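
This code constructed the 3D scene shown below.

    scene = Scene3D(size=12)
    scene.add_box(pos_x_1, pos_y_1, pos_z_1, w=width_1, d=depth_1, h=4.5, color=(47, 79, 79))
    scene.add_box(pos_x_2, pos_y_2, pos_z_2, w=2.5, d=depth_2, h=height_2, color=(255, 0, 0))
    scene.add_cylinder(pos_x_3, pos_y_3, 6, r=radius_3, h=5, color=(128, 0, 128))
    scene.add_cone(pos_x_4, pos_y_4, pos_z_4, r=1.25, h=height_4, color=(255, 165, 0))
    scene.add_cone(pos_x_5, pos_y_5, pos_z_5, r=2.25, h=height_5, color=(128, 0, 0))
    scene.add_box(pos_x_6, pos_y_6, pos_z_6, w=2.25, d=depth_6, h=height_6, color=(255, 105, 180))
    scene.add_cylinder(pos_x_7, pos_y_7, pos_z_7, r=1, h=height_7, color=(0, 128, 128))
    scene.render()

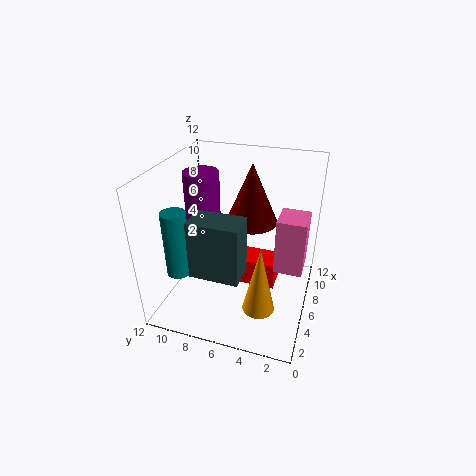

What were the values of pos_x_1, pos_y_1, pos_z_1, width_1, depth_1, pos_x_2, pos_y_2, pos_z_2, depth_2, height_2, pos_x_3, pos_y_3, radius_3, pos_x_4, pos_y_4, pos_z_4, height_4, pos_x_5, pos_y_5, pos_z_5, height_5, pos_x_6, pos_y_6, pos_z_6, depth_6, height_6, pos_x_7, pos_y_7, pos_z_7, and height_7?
pos_x_1 = 1.25, pos_y_1 = 4.5, pos_z_1 = 5, width_1 = 2.25, depth_1 = 3.75, pos_x_2 = 7.25, pos_y_2 = 3, pos_z_2 = 0.25, depth_2 = 3.25, height_2 = 2.5, pos_x_3 = 7, pos_y_3 = 9.5, radius_3 = 1.5, pos_x_4 = 2.75, pos_y_4 = 3.25, pos_z_4 = 2, height_4 = 5.5, pos_x_5 = 8.25, pos_y_5 = 5.5, pos_z_5 = 6.5, height_5 = 5.25, pos_x_6 = 2.5, pos_y_6 = 0.25, pos_z_6 = 6, depth_6 = 2, height_6 = 4, pos_x_7 = 3.25, pos_y_7 = 10.25, pos_z_7 = 3.5, height_7 = 5.5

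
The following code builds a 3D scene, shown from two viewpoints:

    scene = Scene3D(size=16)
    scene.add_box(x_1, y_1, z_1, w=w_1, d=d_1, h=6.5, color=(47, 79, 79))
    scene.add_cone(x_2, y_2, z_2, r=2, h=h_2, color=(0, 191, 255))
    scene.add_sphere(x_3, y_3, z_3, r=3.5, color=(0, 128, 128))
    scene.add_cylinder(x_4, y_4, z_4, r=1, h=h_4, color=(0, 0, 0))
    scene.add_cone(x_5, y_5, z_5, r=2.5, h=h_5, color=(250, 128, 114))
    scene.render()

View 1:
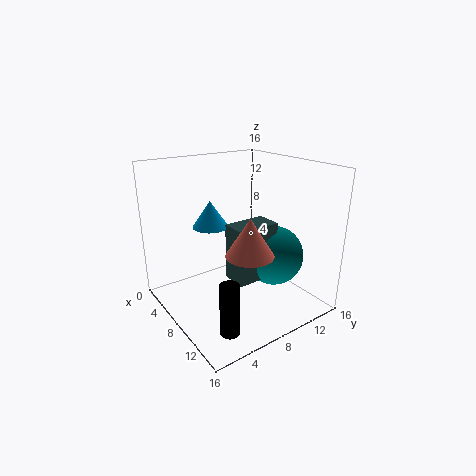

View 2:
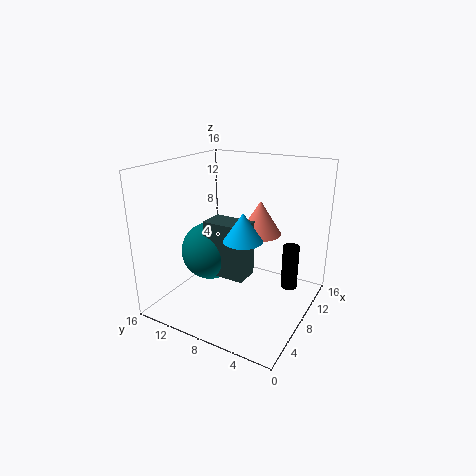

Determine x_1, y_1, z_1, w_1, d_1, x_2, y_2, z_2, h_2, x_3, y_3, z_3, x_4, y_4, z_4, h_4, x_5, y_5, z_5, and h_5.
x_1 = 7, y_1 = 7, z_1 = 3, w_1 = 3, d_1 = 5, x_2 = 5.5, y_2 = 6, z_2 = 9, h_2 = 3, x_3 = 9, y_3 = 12.5, z_3 = 5, x_4 = 13, y_4 = 3.5, z_4 = 0.5, h_4 = 5.5, x_5 = 11.5, y_5 = 7, z_5 = 7.5, h_5 = 4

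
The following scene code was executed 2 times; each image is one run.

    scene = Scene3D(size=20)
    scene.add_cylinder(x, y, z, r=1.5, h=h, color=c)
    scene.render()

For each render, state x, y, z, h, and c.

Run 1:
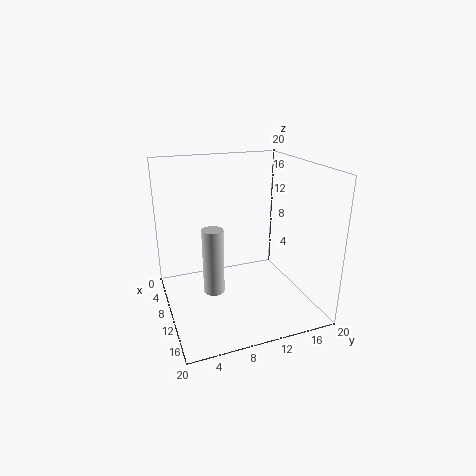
x = 9.5; y = 6.5; z = 2; h = 9.5; c = 'lightgray'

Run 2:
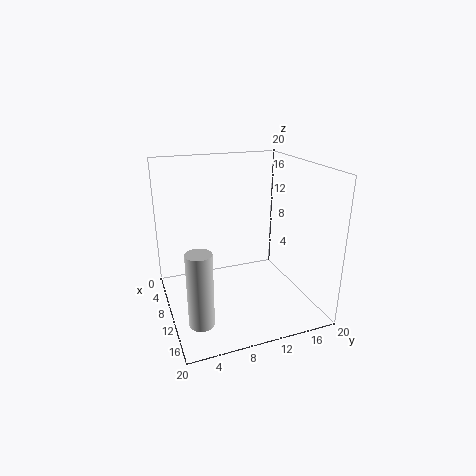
x = 18; y = 2.5; z = 3.5; h = 9; c = 'lightgray'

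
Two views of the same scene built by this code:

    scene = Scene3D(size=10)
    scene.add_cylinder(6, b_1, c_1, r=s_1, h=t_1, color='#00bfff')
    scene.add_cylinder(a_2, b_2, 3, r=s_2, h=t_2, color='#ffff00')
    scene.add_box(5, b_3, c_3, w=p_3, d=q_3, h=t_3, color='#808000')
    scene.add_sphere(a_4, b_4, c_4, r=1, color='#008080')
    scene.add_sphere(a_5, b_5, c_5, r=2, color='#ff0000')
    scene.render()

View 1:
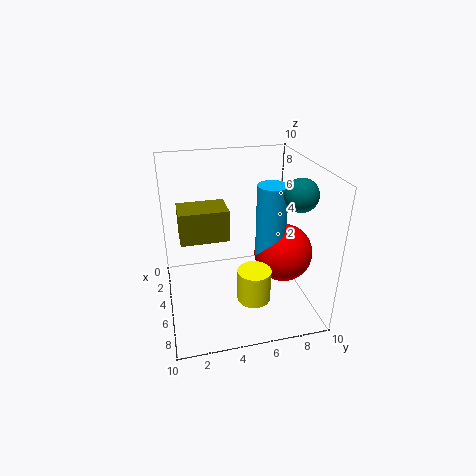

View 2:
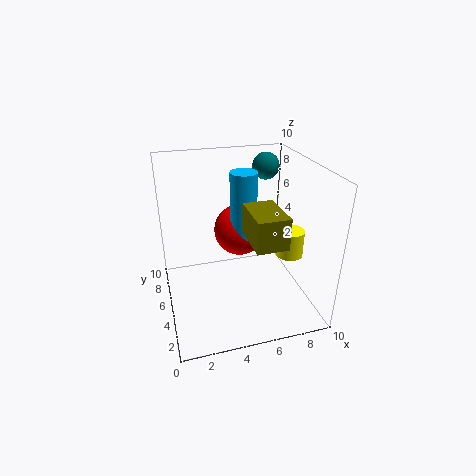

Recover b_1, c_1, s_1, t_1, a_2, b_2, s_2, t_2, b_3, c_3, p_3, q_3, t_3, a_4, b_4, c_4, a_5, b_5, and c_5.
b_1 = 7, c_1 = 4, s_1 = 1, t_1 = 5, a_2 = 9, b_2 = 5, s_2 = 1, t_2 = 2, b_3 = 1, c_3 = 6, p_3 = 2, q_3 = 3, t_3 = 2, a_4 = 8, b_4 = 8, c_4 = 9, a_5 = 6, b_5 = 8, c_5 = 4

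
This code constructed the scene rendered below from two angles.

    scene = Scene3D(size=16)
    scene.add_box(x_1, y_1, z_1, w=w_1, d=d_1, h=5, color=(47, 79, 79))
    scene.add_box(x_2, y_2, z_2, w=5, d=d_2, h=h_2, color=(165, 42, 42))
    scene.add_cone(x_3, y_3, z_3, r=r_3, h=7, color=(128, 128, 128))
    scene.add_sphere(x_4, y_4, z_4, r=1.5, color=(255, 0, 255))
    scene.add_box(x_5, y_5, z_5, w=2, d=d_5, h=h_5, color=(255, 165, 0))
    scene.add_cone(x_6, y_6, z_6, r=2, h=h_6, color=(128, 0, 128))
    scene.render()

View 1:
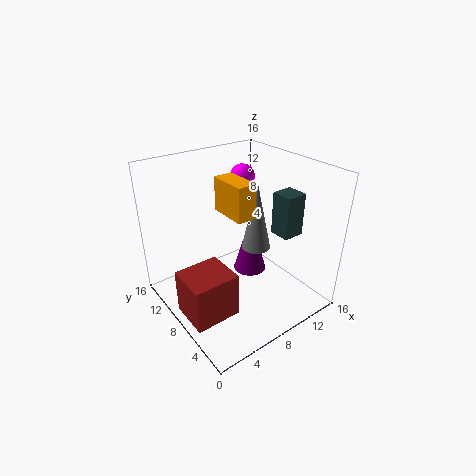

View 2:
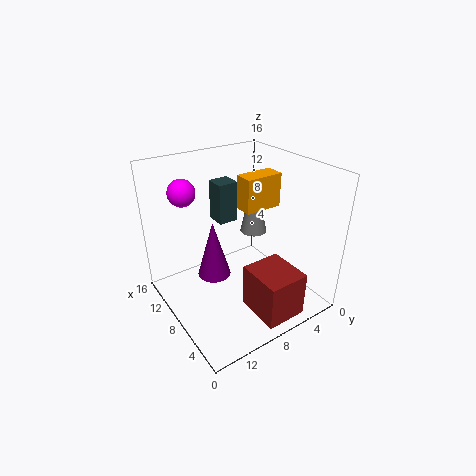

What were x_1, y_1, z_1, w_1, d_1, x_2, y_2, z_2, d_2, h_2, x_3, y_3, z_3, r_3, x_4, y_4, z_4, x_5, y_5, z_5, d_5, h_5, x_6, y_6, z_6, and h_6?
x_1 = 12.5, y_1 = 5, z_1 = 7.5, w_1 = 2.5, d_1 = 2.5, x_2 = 0.5, y_2 = 4.5, z_2 = 1, d_2 = 4.5, h_2 = 5, x_3 = 8.5, y_3 = 5.5, z_3 = 8, r_3 = 1.5, x_4 = 12, y_4 = 12.5, z_4 = 13, x_5 = 5.5, y_5 = 4.5, z_5 = 12, d_5 = 4, h_5 = 3.5, x_6 = 11, y_6 = 9.5, z_6 = 2, h_6 = 7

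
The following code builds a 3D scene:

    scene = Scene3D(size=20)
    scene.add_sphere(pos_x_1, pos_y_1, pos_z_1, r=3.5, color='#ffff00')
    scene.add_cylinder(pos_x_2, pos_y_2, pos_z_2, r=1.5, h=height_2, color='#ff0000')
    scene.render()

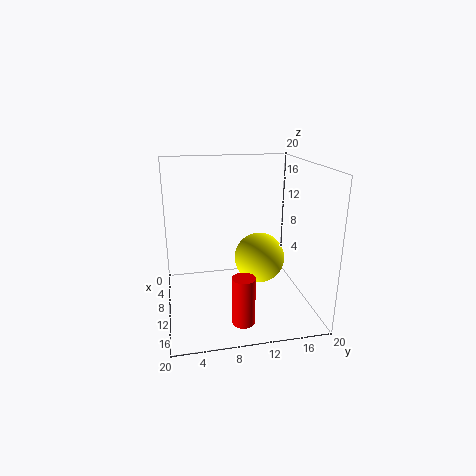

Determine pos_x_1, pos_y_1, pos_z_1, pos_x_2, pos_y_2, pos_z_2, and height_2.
pos_x_1 = 10.5; pos_y_1 = 13; pos_z_1 = 7; pos_x_2 = 16; pos_y_2 = 9.5; pos_z_2 = 0.5; height_2 = 6.5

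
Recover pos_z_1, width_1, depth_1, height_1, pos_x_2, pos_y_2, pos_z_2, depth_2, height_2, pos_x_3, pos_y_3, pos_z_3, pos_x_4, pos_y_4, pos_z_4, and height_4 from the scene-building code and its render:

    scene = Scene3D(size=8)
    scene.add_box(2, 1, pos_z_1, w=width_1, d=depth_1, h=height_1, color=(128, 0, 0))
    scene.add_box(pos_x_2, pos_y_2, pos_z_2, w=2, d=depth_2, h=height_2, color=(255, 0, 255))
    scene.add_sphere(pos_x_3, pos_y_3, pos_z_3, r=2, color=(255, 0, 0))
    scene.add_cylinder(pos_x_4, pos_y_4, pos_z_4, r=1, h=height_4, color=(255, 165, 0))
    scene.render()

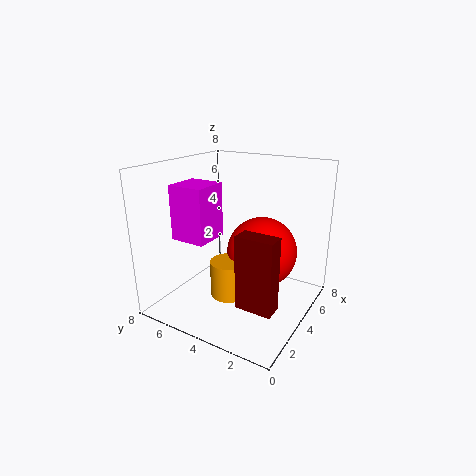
pos_z_1 = 1; width_1 = 1; depth_1 = 2; height_1 = 4; pos_x_2 = 2; pos_y_2 = 5; pos_z_2 = 4; depth_2 = 2; height_2 = 3; pos_x_3 = 5; pos_y_3 = 3; pos_z_3 = 3; pos_x_4 = 3; pos_y_4 = 4; pos_z_4 = 1; height_4 = 2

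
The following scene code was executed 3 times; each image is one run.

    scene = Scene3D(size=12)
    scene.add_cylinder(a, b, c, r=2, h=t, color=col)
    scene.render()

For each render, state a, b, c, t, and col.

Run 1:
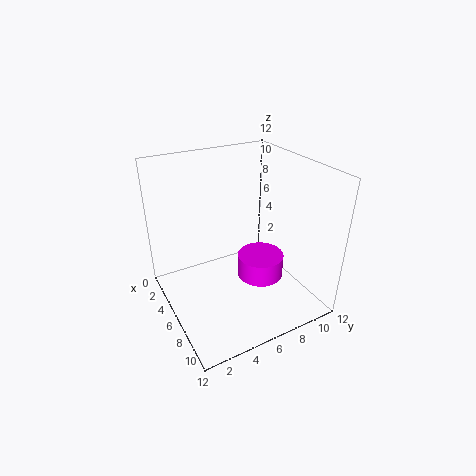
a = 6.5, b = 8, c = 2, t = 2, col = 'magenta'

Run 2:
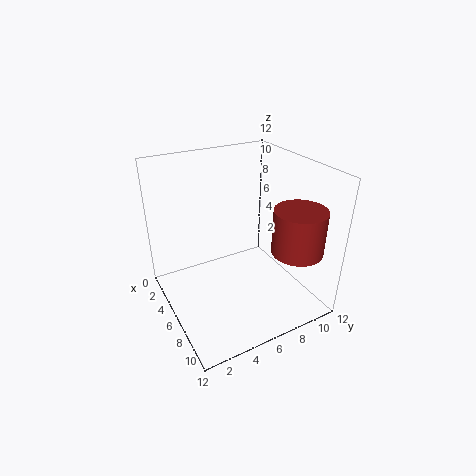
a = 10, b = 9, c = 6, t = 3.5, col = 'brown'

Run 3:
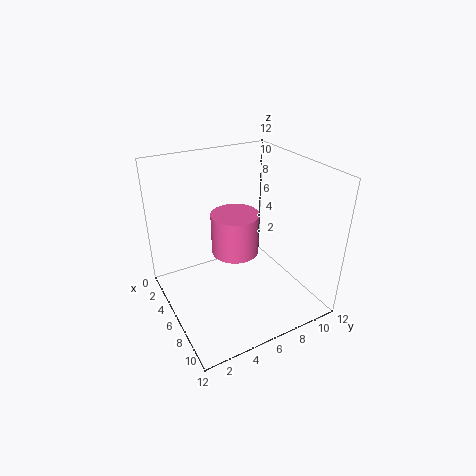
a = 5.5, b = 6, c = 4.5, t = 3.5, col = 'hotpink'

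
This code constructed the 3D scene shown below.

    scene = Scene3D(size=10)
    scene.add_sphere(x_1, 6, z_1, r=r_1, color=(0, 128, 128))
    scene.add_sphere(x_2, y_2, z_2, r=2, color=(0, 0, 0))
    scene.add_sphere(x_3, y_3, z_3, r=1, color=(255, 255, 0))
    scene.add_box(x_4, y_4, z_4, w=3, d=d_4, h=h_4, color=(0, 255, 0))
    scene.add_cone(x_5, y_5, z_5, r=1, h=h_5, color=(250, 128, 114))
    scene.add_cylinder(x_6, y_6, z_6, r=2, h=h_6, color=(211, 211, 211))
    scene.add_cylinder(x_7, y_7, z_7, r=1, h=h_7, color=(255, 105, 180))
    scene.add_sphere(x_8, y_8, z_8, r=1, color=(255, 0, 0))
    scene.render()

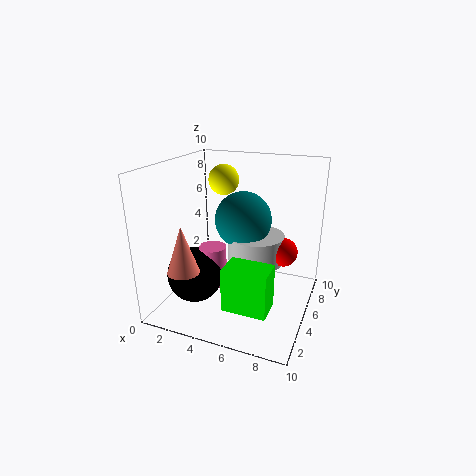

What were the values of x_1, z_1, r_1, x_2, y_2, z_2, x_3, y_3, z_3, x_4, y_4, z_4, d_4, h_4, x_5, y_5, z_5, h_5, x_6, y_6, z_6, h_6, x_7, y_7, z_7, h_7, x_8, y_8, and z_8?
x_1 = 5
z_1 = 6
r_1 = 2
x_2 = 2
y_2 = 4
z_2 = 2
x_3 = 4
y_3 = 5
z_3 = 9
x_4 = 5
y_4 = 2
z_4 = 1
d_4 = 2
h_4 = 3
x_5 = 3
y_5 = 1
z_5 = 4
h_5 = 3
x_6 = 6
y_6 = 6
z_6 = 3
h_6 = 2
x_7 = 3
y_7 = 5
z_7 = 1
h_7 = 3
x_8 = 8
y_8 = 6
z_8 = 4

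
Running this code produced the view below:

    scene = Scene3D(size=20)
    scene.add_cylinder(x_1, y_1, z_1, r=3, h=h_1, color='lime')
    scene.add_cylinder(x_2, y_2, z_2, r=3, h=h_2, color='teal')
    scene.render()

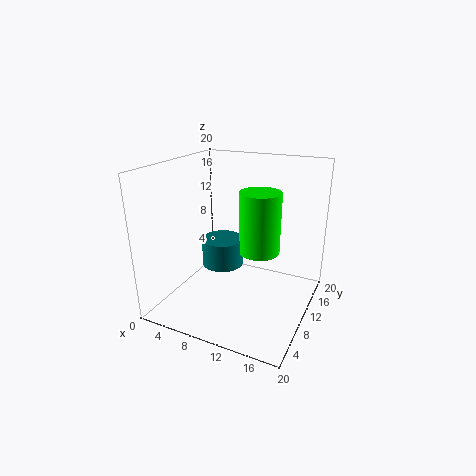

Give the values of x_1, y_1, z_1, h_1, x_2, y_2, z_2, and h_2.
x_1 = 12
y_1 = 13
z_1 = 7
h_1 = 9
x_2 = 7
y_2 = 11
z_2 = 5
h_2 = 4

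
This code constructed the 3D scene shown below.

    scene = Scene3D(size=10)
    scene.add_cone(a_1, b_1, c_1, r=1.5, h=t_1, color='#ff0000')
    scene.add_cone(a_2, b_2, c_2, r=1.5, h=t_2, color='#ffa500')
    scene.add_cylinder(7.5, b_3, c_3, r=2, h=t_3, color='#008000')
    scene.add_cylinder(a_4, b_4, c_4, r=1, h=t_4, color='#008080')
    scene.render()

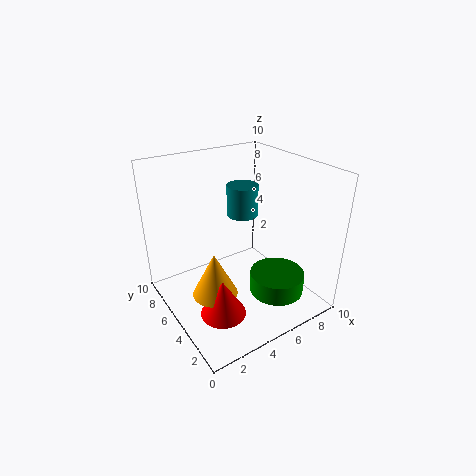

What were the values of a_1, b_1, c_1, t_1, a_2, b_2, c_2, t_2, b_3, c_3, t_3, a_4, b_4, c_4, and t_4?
a_1 = 2.5; b_1 = 3; c_1 = 1; t_1 = 2.5; a_2 = 2.5; b_2 = 4; c_2 = 2; t_2 = 3; b_3 = 3.5; c_3 = 0.5; t_3 = 1.5; a_4 = 5; b_4 = 4.5; c_4 = 7; t_4 = 2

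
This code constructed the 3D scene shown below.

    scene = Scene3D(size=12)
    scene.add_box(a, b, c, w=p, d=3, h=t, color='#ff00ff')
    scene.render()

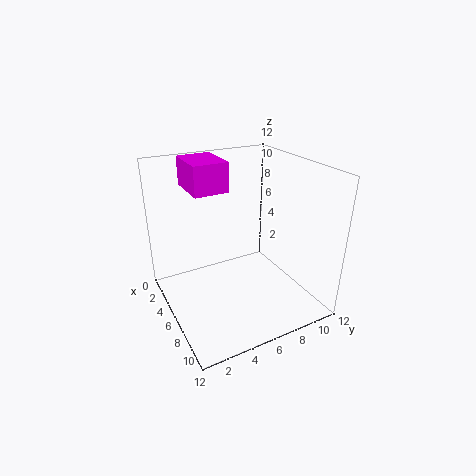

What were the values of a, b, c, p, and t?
a = 0.5
b = 3
c = 9.5
p = 4
t = 2.5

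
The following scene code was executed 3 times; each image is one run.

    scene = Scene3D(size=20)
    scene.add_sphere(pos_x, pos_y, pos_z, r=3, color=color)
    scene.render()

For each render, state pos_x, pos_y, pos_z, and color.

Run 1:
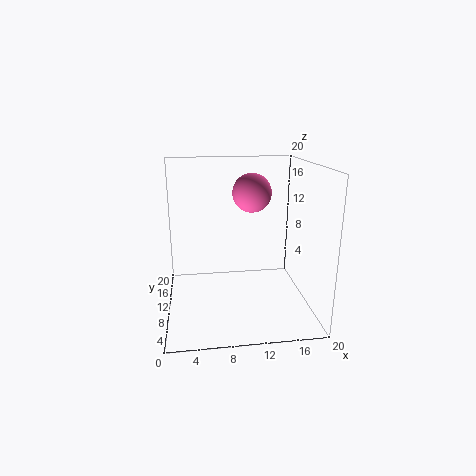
pos_x = 13
pos_y = 16
pos_z = 15
color = 'hotpink'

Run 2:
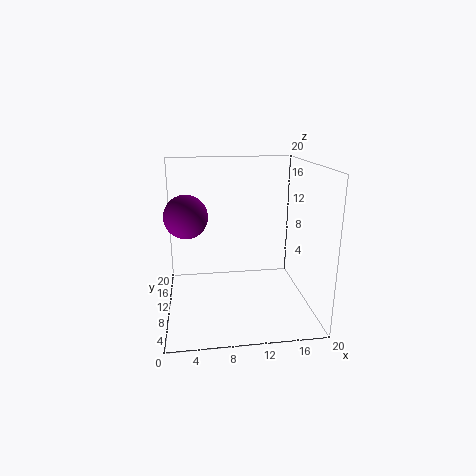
pos_x = 3
pos_y = 11
pos_z = 13
color = 'purple'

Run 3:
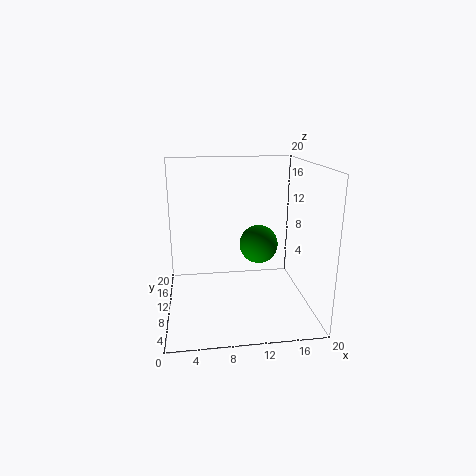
pos_x = 14
pos_y = 15
pos_z = 7
color = 'green'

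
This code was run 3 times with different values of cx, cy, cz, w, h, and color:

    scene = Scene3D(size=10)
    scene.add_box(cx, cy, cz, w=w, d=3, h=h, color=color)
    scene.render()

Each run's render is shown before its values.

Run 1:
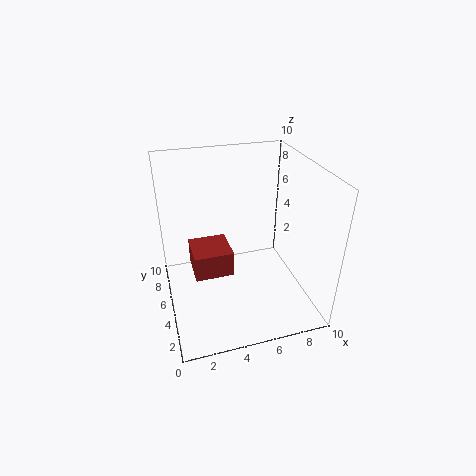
cx = 2, cy = 6, cz = 1, w = 3, h = 2, color = 'brown'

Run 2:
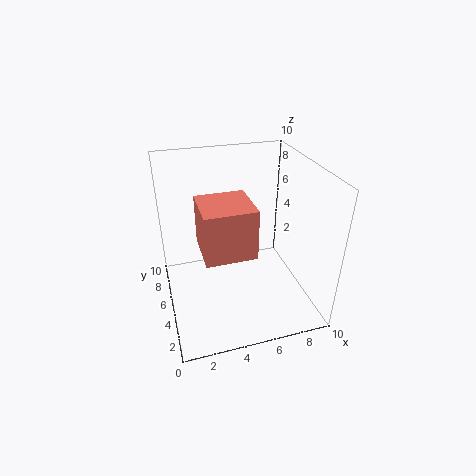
cx = 2, cy = 1, cz = 6, w = 3, h = 3, color = 'salmon'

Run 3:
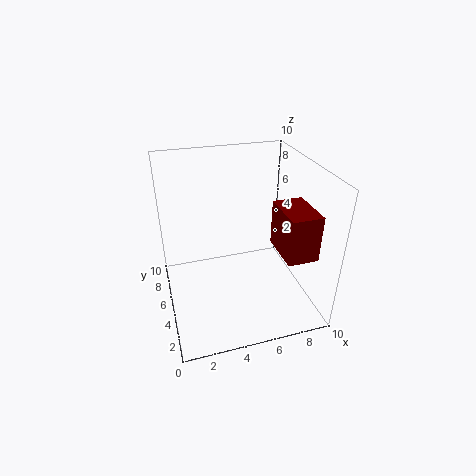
cx = 7, cy = 1, cz = 5, w = 2, h = 3, color = 'maroon'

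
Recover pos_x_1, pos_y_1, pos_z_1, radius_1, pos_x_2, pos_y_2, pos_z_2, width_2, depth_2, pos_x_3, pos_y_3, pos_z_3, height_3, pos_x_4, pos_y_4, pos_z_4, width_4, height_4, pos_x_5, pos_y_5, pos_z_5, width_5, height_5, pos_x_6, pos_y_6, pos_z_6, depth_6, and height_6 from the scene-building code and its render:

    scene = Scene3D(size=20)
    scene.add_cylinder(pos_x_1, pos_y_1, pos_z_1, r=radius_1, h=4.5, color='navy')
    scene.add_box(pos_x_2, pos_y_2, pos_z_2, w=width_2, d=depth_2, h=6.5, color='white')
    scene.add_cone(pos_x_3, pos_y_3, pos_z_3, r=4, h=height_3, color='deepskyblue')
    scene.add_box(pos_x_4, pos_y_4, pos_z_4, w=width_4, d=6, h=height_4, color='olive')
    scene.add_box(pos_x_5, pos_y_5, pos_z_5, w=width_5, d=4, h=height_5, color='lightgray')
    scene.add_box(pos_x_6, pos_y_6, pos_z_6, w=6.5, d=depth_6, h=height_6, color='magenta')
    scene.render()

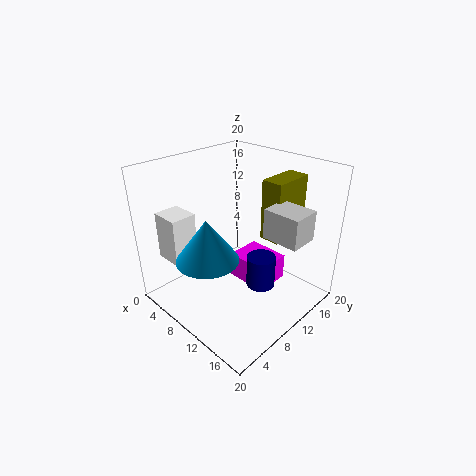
pos_x_1 = 13.5; pos_y_1 = 11; pos_z_1 = 3.5; radius_1 = 2; pos_x_2 = 2.5; pos_y_2 = 2; pos_z_2 = 7.5; width_2 = 4; depth_2 = 3.5; pos_x_3 = 10.5; pos_y_3 = 4; pos_z_3 = 9.5; height_3 = 5.5; pos_x_4 = 11.5; pos_y_4 = 13; pos_z_4 = 9.5; width_4 = 3; height_4 = 8.5; pos_x_5 = 14; pos_y_5 = 10.5; pos_z_5 = 11.5; width_5 = 5; height_5 = 4; pos_x_6 = 6; pos_y_6 = 12.5; pos_z_6 = 0.5; depth_6 = 5.5; height_6 = 4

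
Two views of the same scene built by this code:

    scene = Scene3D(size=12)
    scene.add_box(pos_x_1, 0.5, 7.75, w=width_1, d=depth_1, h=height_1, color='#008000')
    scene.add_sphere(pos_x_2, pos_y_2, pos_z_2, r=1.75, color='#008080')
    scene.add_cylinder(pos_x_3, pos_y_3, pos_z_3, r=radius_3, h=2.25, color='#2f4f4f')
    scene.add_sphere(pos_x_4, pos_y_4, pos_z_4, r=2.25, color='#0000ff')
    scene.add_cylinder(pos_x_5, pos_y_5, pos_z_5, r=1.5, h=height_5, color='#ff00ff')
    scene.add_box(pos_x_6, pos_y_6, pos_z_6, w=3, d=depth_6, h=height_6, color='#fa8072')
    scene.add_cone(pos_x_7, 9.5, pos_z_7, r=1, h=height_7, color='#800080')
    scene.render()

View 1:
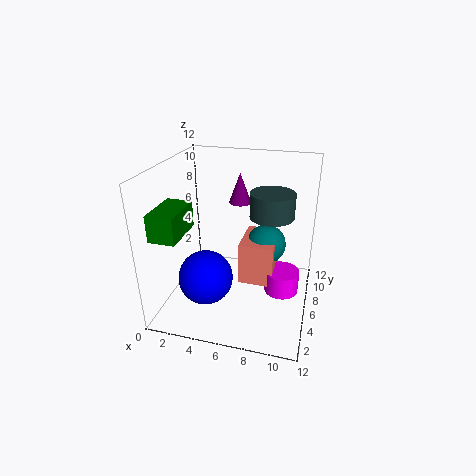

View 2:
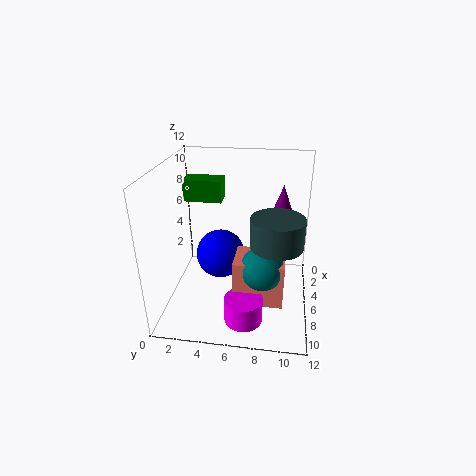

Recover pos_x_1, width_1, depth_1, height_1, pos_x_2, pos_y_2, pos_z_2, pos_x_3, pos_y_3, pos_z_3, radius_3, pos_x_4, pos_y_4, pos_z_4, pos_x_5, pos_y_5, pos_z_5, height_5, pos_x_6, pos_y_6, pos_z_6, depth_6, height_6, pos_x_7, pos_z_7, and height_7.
pos_x_1 = 1
width_1 = 2
depth_1 = 3.5
height_1 = 2
pos_x_2 = 8
pos_y_2 = 8.25
pos_z_2 = 4.5
pos_x_3 = 8.25
pos_y_3 = 9.25
pos_z_3 = 6.75
radius_3 = 2
pos_x_4 = 3.75
pos_y_4 = 4
pos_z_4 = 3
pos_x_5 = 9.75
pos_y_5 = 7
pos_z_5 = 0.75
height_5 = 2
pos_x_6 = 6
pos_y_6 = 6
pos_z_6 = 1.5
depth_6 = 4
height_6 = 3.75
pos_x_7 = 5.25
pos_z_7 = 7.75
height_7 = 2.75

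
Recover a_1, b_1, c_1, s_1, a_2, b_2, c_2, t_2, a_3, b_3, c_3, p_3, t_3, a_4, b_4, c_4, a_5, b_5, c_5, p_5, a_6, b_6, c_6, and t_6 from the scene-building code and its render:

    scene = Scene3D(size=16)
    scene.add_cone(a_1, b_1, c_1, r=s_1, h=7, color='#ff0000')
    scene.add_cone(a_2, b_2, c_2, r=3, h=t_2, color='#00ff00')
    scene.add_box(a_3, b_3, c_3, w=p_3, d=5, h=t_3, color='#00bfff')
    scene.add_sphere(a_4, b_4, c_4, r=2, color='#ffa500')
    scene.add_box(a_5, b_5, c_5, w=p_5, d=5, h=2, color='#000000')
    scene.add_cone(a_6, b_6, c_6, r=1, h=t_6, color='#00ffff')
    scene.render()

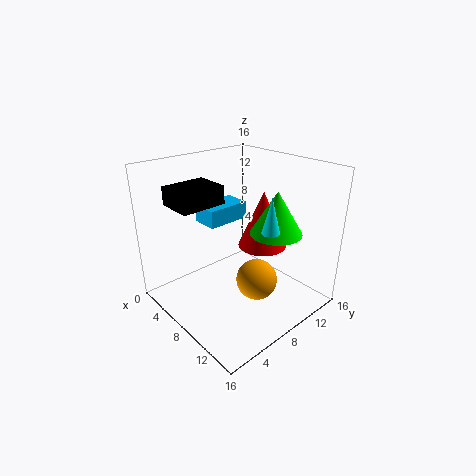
a_1 = 7
b_1 = 13
c_1 = 5
s_1 = 3
a_2 = 10
b_2 = 12
c_2 = 8
t_2 = 5
a_3 = 3
b_3 = 6
c_3 = 9
p_3 = 3
t_3 = 2
a_4 = 13
b_4 = 6
c_4 = 6
a_5 = 3
b_5 = 2
c_5 = 12
p_5 = 4
a_6 = 11
b_6 = 10
c_6 = 9
t_6 = 4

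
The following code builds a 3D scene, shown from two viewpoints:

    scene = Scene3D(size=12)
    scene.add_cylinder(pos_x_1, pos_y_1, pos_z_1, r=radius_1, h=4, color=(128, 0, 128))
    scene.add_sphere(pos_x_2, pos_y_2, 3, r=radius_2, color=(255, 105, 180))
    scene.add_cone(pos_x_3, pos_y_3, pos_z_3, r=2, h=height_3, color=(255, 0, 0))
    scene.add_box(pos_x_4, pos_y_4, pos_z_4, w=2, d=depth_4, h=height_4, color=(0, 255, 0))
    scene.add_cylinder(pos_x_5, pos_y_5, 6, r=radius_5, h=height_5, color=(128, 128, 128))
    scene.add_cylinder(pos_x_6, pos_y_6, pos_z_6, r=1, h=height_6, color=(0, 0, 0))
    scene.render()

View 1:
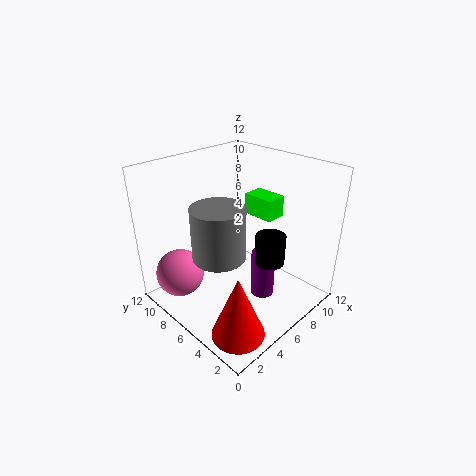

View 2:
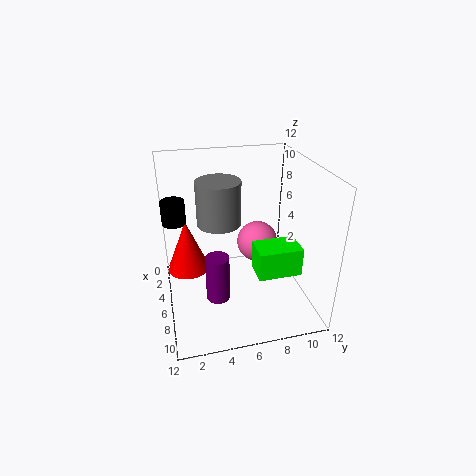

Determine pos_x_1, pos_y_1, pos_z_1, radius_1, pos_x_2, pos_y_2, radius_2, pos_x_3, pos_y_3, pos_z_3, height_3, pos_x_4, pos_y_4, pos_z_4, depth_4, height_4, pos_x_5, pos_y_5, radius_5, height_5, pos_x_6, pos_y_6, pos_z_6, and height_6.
pos_x_1 = 7, pos_y_1 = 4, pos_z_1 = 1, radius_1 = 1, pos_x_2 = 2, pos_y_2 = 9, radius_2 = 2, pos_x_3 = 2, pos_y_3 = 2, pos_z_3 = 1, height_3 = 5, pos_x_4 = 10, pos_y_4 = 6, pos_z_4 = 6, depth_4 = 3, height_4 = 2, pos_x_5 = 3, pos_y_5 = 5, radius_5 = 2, height_5 = 4, pos_x_6 = 4, pos_y_6 = 1, pos_z_6 = 7, height_6 = 2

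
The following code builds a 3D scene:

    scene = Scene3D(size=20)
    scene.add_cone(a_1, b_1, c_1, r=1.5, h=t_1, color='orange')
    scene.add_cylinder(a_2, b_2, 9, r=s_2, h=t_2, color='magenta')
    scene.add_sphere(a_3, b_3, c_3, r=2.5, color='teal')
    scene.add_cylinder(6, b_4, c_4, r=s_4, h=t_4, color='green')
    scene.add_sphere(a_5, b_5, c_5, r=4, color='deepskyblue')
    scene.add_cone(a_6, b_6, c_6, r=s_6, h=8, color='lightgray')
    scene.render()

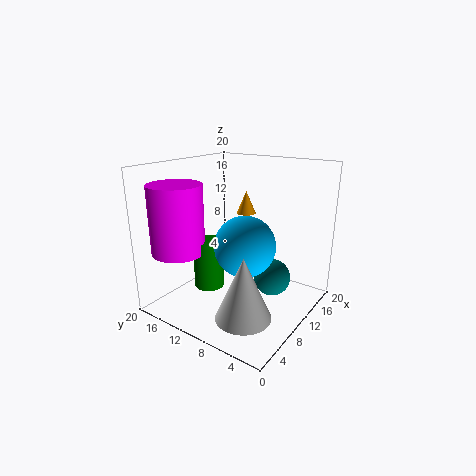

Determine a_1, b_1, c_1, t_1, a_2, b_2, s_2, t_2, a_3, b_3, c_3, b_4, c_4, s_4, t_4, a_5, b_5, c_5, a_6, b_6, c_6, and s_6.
a_1 = 16.5; b_1 = 13; c_1 = 11.5; t_1 = 3.5; a_2 = 3.5; b_2 = 15; s_2 = 3.5; t_2 = 9; a_3 = 11; b_3 = 5; c_3 = 5; b_4 = 12; c_4 = 4; s_4 = 2; t_4 = 6.5; a_5 = 8; b_5 = 7.5; c_5 = 10; a_6 = 4; b_6 = 5; c_6 = 2.5; s_6 = 3.5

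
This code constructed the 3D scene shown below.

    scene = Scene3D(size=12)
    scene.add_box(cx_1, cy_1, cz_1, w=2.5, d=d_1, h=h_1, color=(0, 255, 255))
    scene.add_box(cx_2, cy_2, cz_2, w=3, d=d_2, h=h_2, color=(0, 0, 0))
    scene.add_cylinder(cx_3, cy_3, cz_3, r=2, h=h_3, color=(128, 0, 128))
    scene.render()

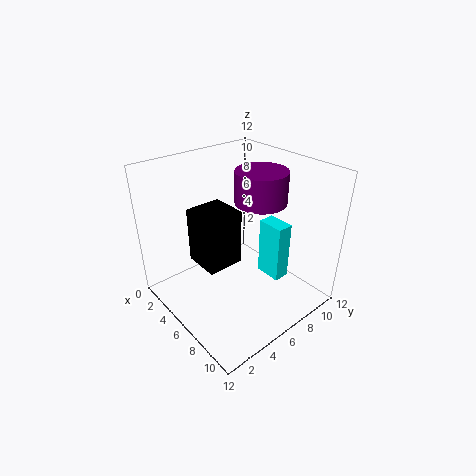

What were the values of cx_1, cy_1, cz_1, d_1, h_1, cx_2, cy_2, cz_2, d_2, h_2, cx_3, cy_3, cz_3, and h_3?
cx_1 = 5
cy_1 = 9.5
cz_1 = 0.5
d_1 = 1.5
h_1 = 5.5
cx_2 = 4
cy_2 = 2.5
cz_2 = 4.5
d_2 = 3
h_2 = 4.5
cx_3 = 7.5
cy_3 = 7
cz_3 = 9.5
h_3 = 2.5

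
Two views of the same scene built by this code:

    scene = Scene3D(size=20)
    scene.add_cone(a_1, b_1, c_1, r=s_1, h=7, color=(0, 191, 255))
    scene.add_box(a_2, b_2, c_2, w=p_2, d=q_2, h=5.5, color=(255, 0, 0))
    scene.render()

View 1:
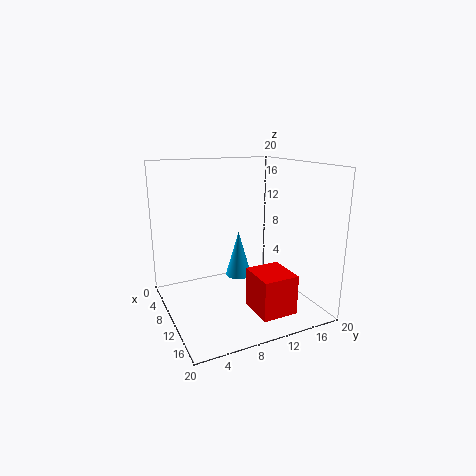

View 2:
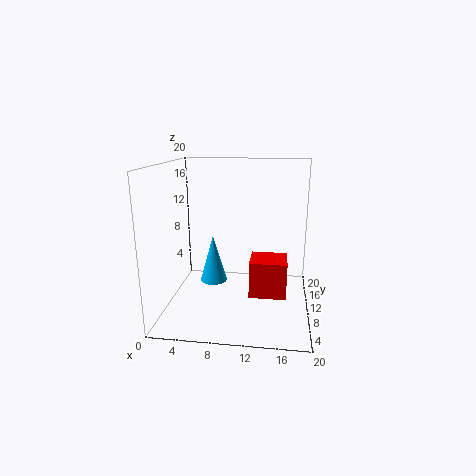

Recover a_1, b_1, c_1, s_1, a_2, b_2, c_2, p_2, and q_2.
a_1 = 6, b_1 = 12, c_1 = 2.5, s_1 = 2, a_2 = 11.5, b_2 = 10.5, c_2 = 0.5, p_2 = 5.5, q_2 = 5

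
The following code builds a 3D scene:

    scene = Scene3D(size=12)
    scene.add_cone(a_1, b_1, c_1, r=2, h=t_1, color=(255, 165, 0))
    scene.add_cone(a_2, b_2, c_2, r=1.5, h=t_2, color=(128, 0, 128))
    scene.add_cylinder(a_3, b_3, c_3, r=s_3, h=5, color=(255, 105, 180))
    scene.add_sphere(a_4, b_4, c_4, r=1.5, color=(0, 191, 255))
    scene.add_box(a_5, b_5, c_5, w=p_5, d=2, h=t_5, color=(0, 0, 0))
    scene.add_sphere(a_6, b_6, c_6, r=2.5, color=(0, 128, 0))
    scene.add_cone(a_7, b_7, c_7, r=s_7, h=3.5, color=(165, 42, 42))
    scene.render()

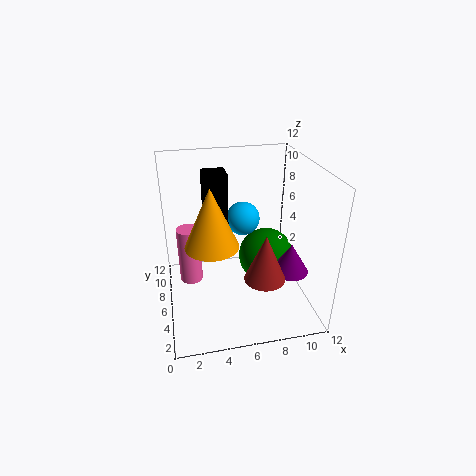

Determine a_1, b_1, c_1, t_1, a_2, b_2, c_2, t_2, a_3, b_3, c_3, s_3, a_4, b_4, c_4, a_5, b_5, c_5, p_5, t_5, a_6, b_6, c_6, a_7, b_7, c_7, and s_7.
a_1 = 3.5; b_1 = 3.5; c_1 = 7; t_1 = 4.5; a_2 = 10; b_2 = 4; c_2 = 3.5; t_2 = 2.5; a_3 = 2; b_3 = 7.5; c_3 = 1.5; s_3 = 1; a_4 = 7; b_4 = 8.5; c_4 = 6.5; a_5 = 3.5; b_5 = 7.5; c_5 = 6.5; p_5 = 2; t_5 = 4.5; a_6 = 9; b_6 = 7.5; c_6 = 3; a_7 = 7; b_7 = 1.5; c_7 = 5; s_7 = 1.5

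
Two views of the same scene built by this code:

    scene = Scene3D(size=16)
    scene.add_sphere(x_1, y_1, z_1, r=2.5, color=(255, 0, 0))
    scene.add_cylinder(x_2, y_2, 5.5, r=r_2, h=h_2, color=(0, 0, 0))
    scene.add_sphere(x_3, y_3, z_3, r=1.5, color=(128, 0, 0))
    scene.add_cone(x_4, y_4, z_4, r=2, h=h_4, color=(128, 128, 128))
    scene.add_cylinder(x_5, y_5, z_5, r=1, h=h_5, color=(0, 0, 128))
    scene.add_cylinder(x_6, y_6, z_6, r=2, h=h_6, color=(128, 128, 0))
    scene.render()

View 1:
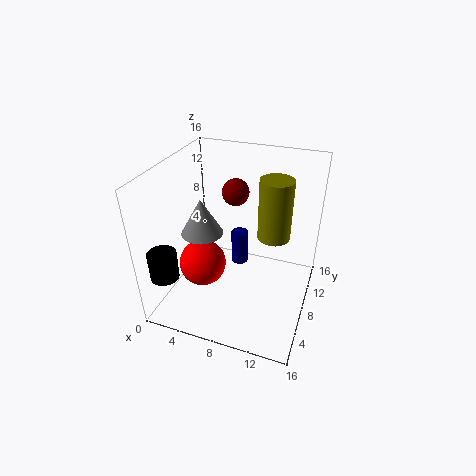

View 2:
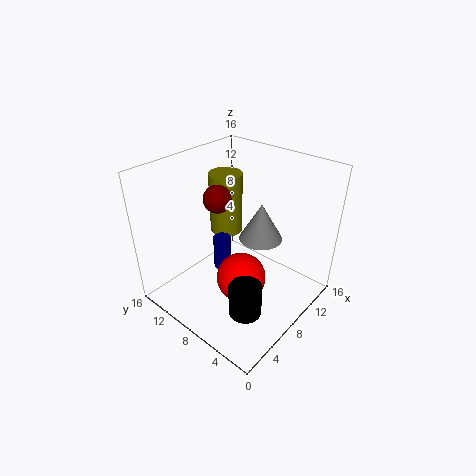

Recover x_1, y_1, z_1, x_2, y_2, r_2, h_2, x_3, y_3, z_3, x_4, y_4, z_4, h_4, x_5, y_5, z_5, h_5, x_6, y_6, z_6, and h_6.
x_1 = 5; y_1 = 5; z_1 = 6; x_2 = 2; y_2 = 2; r_2 = 1.5; h_2 = 3; x_3 = 7; y_3 = 10; z_3 = 12.5; x_4 = 6; y_4 = 3.5; z_4 = 11; h_4 = 3.5; x_5 = 7.5; y_5 = 10; z_5 = 3.5; h_5 = 4; x_6 = 11; y_6 = 12.5; z_6 = 6; h_6 = 7.5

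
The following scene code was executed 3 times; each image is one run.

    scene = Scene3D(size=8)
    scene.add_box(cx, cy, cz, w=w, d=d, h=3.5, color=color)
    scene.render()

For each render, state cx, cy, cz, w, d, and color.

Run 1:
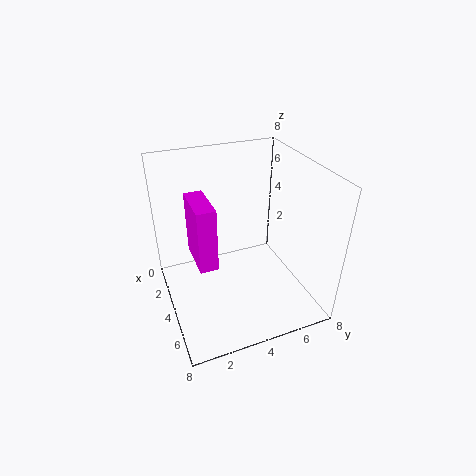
cx = 2.5
cy = 1.5
cz = 3
w = 2.5
d = 1
color = 'magenta'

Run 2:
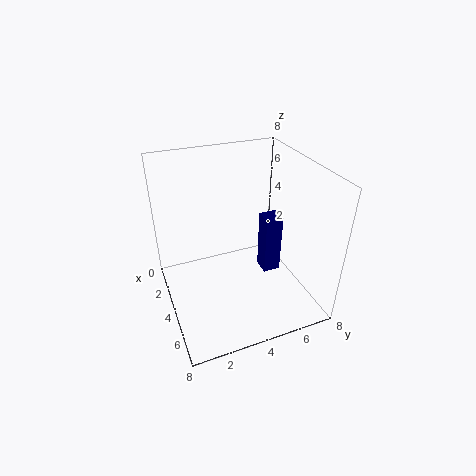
cx = 3.5
cy = 5.5
cz = 1.5
w = 1
d = 1
color = 'navy'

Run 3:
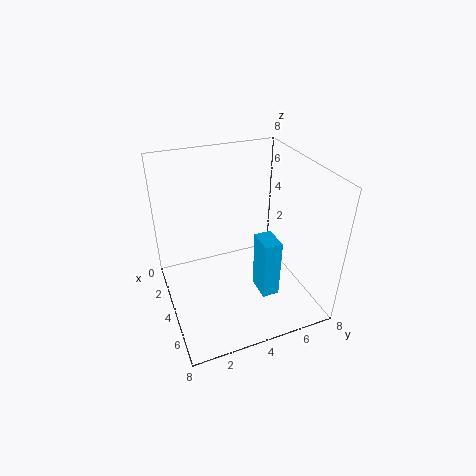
cx = 4
cy = 5
cz = 0.5
w = 1.5
d = 1
color = 'deepskyblue'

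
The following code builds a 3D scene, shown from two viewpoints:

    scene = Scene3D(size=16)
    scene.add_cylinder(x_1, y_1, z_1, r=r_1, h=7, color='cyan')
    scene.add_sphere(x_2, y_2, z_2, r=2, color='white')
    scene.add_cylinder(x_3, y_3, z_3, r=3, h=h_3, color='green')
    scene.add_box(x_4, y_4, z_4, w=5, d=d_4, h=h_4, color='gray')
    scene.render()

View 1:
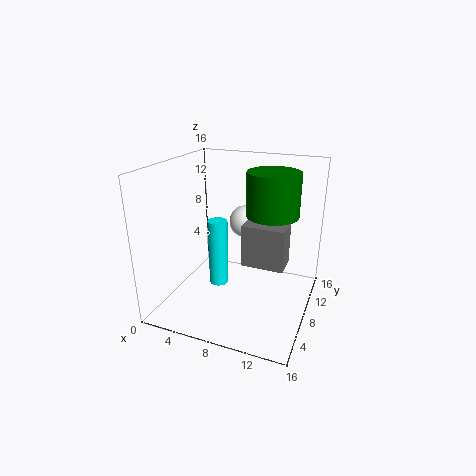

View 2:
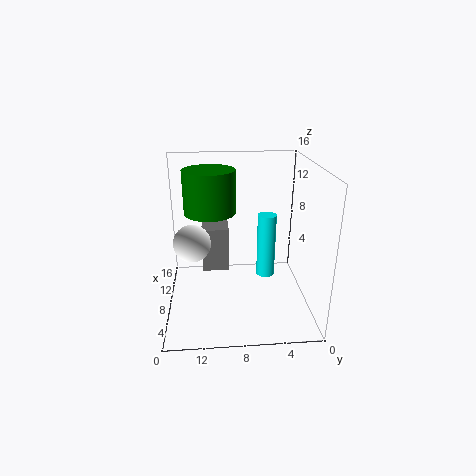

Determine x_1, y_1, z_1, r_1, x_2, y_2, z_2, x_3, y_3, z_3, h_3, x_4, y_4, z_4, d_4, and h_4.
x_1 = 7
y_1 = 5
z_1 = 4
r_1 = 1
x_2 = 7
y_2 = 13
z_2 = 8
x_3 = 11
y_3 = 11
z_3 = 10
h_3 = 5
x_4 = 8
y_4 = 9
z_4 = 4
d_4 = 3
h_4 = 5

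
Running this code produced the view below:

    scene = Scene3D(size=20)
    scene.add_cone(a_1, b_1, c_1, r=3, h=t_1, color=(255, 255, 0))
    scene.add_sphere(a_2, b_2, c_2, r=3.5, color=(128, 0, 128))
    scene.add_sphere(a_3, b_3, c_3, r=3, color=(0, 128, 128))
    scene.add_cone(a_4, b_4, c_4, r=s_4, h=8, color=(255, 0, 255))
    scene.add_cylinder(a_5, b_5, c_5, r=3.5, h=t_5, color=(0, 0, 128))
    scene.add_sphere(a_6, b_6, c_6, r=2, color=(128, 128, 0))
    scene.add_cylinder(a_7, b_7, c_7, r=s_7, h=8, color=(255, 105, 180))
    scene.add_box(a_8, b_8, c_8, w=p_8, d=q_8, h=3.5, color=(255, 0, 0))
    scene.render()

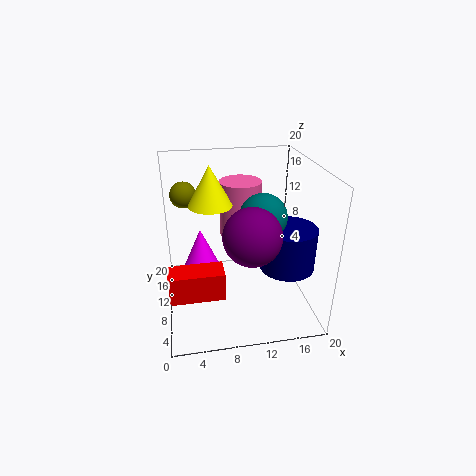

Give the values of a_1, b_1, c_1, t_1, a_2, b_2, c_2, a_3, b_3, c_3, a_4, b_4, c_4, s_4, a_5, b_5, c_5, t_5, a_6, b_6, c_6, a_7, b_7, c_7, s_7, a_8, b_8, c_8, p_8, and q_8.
a_1 = 6.5; b_1 = 11.5; c_1 = 14.5; t_1 = 5.5; a_2 = 10.5; b_2 = 3.5; c_2 = 13.5; a_3 = 12.5; b_3 = 6.5; c_3 = 14.5; a_4 = 5; b_4 = 13.5; c_4 = 2; s_4 = 3.5; a_5 = 15.5; b_5 = 5; c_5 = 8; t_5 = 5.5; a_6 = 3; b_6 = 17.5; c_6 = 14; a_7 = 11; b_7 = 13.5; c_7 = 9; s_7 = 3; a_8 = 0.5; b_8 = 1.5; c_8 = 6.5; p_8 = 6.5; q_8 = 3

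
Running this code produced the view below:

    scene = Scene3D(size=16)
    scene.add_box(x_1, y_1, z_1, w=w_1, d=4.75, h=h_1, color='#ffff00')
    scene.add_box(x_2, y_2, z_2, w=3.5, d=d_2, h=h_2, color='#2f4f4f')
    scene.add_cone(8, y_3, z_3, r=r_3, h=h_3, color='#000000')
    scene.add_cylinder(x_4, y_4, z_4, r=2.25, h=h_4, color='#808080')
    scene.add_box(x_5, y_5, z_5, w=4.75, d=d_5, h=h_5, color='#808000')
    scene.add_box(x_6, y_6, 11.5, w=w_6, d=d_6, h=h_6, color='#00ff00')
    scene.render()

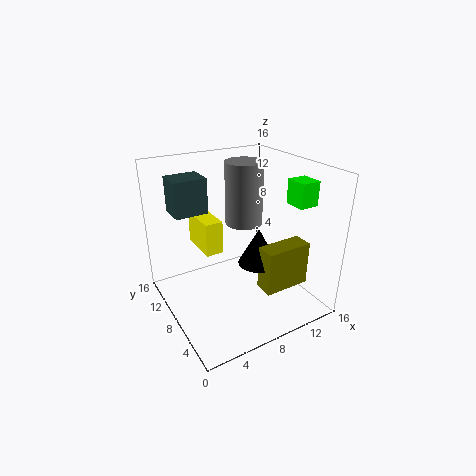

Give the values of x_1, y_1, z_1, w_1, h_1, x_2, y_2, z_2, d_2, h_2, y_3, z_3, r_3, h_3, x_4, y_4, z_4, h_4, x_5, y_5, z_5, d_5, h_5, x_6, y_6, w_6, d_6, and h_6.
x_1 = 4.5
y_1 = 8.75
z_1 = 6.25
w_1 = 2
h_1 = 3.75
x_2 = 1.5
y_2 = 9
z_2 = 11.25
d_2 = 3
h_2 = 3.75
y_3 = 4
z_3 = 7
r_3 = 2
h_3 = 3.75
x_4 = 10.75
y_4 = 11.25
z_4 = 8
h_4 = 7.5
x_5 = 7.5
y_5 = 1.25
z_5 = 4.75
d_5 = 2
h_5 = 4.5
x_6 = 13.5
y_6 = 4.25
w_6 = 2.25
d_6 = 2.5
h_6 = 2.75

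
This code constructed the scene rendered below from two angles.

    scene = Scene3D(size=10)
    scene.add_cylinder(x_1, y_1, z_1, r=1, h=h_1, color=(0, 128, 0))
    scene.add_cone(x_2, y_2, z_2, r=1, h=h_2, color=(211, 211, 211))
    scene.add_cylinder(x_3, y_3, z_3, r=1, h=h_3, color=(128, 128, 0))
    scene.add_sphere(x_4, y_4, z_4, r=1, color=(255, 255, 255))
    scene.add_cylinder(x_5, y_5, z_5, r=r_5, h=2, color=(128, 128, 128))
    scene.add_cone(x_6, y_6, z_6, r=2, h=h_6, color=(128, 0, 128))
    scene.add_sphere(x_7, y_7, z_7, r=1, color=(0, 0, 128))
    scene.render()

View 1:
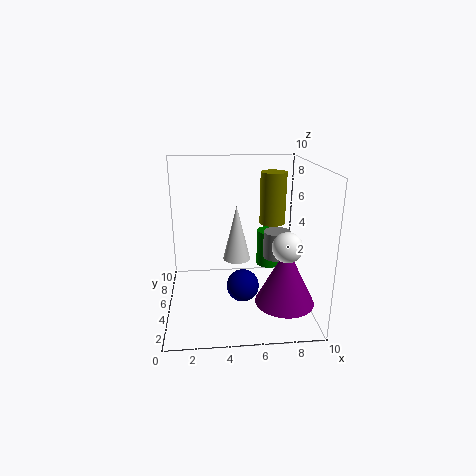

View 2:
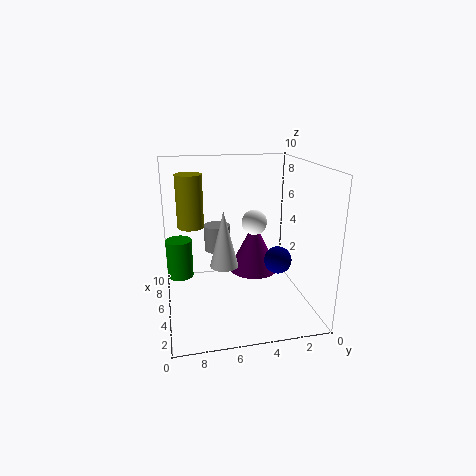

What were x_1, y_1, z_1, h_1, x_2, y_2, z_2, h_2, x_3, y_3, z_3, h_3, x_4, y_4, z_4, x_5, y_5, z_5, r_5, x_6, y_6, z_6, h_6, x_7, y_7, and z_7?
x_1 = 8, y_1 = 9, z_1 = 1, h_1 = 3, x_2 = 5, y_2 = 6, z_2 = 3, h_2 = 4, x_3 = 8, y_3 = 8, z_3 = 5, h_3 = 4, x_4 = 8, y_4 = 3, z_4 = 5, x_5 = 8, y_5 = 6, z_5 = 3, r_5 = 1, x_6 = 8, y_6 = 3, z_6 = 1, h_6 = 4, x_7 = 5, y_7 = 2, z_7 = 3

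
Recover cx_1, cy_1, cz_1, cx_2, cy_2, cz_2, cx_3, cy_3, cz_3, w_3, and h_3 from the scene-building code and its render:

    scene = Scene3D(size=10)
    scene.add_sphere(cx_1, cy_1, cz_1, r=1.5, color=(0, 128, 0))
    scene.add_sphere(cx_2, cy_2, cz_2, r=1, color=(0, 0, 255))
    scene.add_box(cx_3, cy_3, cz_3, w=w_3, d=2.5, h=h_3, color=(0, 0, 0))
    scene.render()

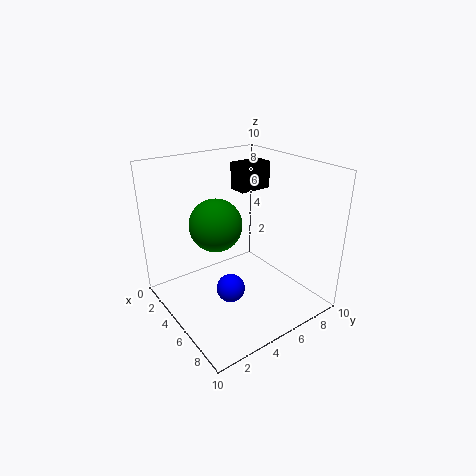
cx_1 = 7; cy_1 = 2; cz_1 = 7.5; cx_2 = 5.5; cy_2 = 4; cz_2 = 1.5; cx_3 = 2; cy_3 = 6.5; cz_3 = 7.5; w_3 = 1.5; h_3 = 2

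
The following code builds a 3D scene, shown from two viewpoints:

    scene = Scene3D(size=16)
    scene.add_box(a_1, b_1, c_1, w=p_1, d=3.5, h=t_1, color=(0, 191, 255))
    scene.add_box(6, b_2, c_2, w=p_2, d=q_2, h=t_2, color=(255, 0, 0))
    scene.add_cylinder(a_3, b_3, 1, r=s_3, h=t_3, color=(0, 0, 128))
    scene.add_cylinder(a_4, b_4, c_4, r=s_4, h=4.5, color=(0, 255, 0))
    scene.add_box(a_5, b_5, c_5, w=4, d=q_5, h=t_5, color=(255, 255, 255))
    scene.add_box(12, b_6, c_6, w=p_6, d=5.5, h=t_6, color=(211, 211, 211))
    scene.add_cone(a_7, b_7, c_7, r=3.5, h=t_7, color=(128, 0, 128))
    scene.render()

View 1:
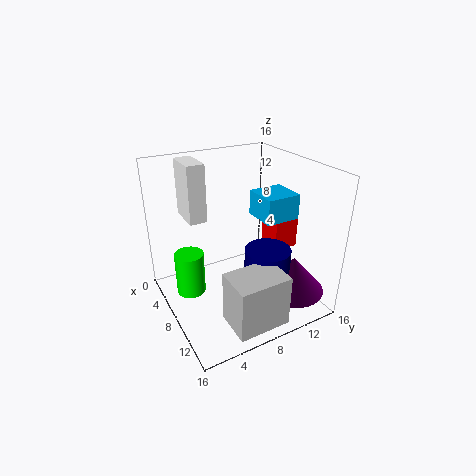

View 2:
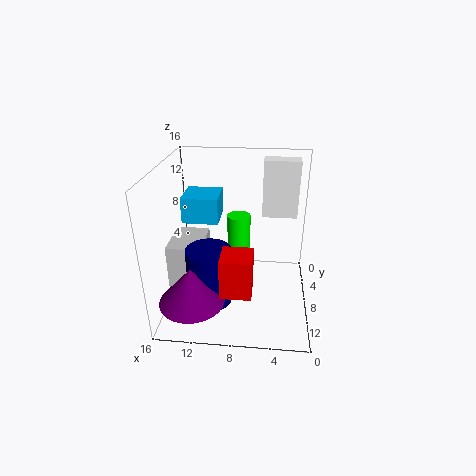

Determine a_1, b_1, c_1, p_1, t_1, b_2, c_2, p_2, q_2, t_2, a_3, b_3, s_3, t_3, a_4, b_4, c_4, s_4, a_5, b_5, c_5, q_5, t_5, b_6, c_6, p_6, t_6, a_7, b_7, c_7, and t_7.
a_1 = 9.5
b_1 = 8.5
c_1 = 11.5
p_1 = 3.5
t_1 = 2.5
b_2 = 12.5
c_2 = 5.5
p_2 = 3
q_2 = 3
t_2 = 4
a_3 = 11
b_3 = 10
s_3 = 2.5
t_3 = 6.5
a_4 = 8.5
b_4 = 2
c_4 = 3.5
s_4 = 1.5
a_5 = 1.5
b_5 = 3.5
c_5 = 9.5
q_5 = 2
t_5 = 6.5
b_6 = 4
c_6 = 1.5
p_6 = 4
t_6 = 5.5
a_7 = 12.5
b_7 = 12.5
c_7 = 2.5
t_7 = 4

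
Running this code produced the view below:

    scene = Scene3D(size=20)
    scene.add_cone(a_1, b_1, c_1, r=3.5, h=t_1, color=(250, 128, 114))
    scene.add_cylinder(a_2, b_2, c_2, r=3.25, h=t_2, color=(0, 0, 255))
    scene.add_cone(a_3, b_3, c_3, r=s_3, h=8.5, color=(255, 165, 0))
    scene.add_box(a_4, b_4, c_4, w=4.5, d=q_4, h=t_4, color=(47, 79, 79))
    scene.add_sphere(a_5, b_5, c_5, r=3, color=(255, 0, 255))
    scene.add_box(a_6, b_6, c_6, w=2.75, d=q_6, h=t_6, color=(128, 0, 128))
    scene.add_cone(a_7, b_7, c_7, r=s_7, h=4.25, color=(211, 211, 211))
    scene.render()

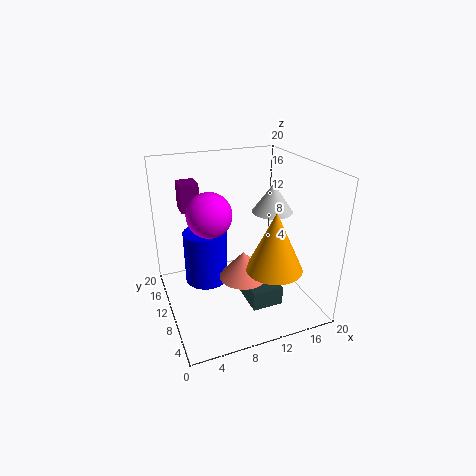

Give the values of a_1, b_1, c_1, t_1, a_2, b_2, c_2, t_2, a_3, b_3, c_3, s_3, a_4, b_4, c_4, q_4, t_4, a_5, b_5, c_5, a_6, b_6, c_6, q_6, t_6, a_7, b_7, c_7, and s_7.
a_1 = 10.75, b_1 = 9.75, c_1 = 3.75, t_1 = 4, a_2 = 6.5, b_2 = 14.5, c_2 = 1.5, t_2 = 8, a_3 = 14.25, b_3 = 7, c_3 = 5.75, s_3 = 4, a_4 = 10.75, b_4 = 5.75, c_4 = 0.25, q_4 = 6, t_4 = 2.75, a_5 = 6, b_5 = 10, c_5 = 14, a_6 = 3.75, b_6 = 16.5, c_6 = 12, q_6 = 3.25, t_6 = 4.25, a_7 = 16.25, b_7 = 12, c_7 = 12.25, s_7 = 3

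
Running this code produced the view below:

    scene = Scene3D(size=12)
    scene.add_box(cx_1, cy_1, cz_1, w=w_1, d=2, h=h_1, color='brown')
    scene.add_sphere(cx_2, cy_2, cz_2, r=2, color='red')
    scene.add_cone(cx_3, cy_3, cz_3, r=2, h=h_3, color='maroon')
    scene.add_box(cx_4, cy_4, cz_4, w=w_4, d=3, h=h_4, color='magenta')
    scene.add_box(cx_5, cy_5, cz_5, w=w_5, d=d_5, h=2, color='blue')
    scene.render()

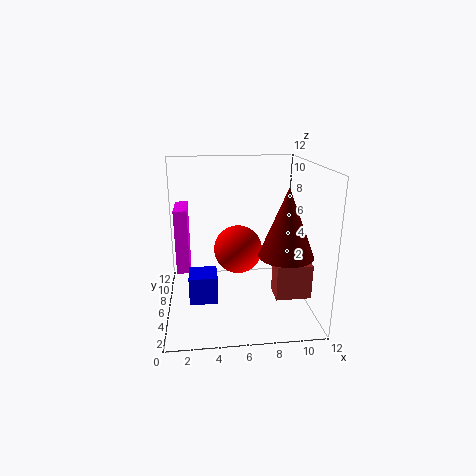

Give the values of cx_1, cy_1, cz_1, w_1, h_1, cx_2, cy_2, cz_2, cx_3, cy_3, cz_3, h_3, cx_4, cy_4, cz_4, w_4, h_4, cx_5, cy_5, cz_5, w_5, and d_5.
cx_1 = 9
cy_1 = 4
cz_1 = 1
w_1 = 3
h_1 = 3
cx_2 = 6
cy_2 = 6
cz_2 = 5
cx_3 = 9
cy_3 = 2
cz_3 = 6
h_3 = 5
cx_4 = 1
cy_4 = 4
cz_4 = 4
w_4 = 1
h_4 = 5
cx_5 = 2
cy_5 = 1
cz_5 = 3
w_5 = 2
d_5 = 2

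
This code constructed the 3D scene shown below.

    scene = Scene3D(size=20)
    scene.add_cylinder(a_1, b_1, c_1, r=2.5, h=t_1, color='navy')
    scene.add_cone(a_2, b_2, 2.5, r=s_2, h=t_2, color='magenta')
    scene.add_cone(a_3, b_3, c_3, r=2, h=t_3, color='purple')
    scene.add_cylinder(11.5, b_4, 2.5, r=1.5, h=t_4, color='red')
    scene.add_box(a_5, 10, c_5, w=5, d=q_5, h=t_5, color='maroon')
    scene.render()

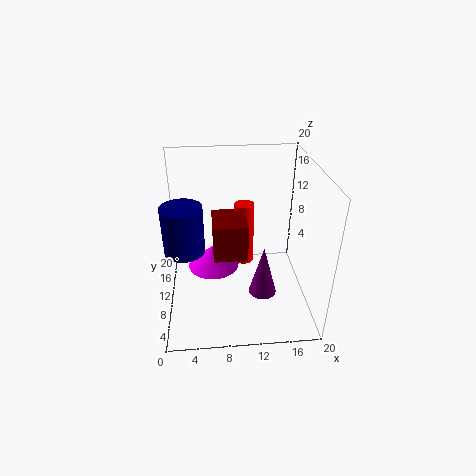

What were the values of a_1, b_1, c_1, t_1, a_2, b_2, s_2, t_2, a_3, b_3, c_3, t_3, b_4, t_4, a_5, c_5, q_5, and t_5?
a_1 = 3
b_1 = 6
c_1 = 11
t_1 = 6
a_2 = 6.5
b_2 = 14.5
s_2 = 4
t_2 = 3.5
a_3 = 13.5
b_3 = 8.5
c_3 = 1.5
t_3 = 7.5
b_4 = 15.5
t_4 = 10
a_5 = 6.5
c_5 = 6
q_5 = 6
t_5 = 5.5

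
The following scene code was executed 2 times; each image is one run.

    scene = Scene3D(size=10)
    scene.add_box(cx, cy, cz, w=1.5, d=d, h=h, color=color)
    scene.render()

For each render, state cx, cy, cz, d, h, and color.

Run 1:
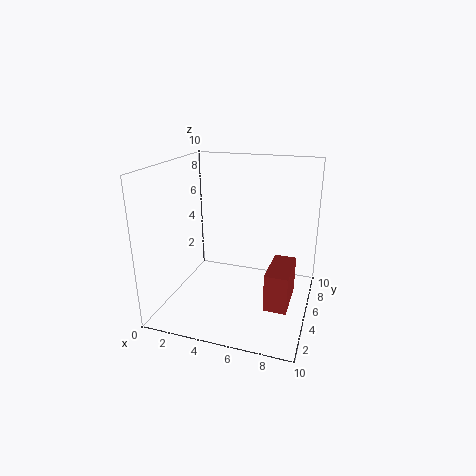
cx = 7.5
cy = 2.5
cz = 1.25
d = 3.25
h = 2.5
color = 'brown'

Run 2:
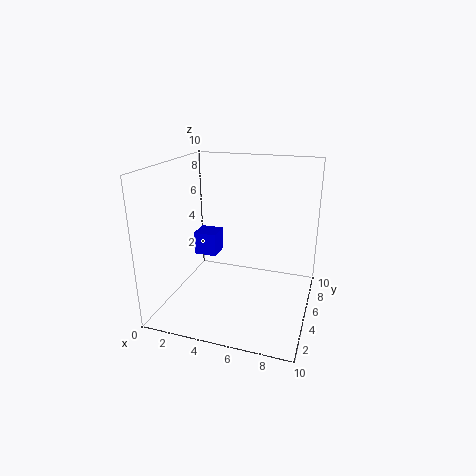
cx = 2.5
cy = 3.25
cz = 4.25
d = 1.5
h = 1.5
color = 'blue'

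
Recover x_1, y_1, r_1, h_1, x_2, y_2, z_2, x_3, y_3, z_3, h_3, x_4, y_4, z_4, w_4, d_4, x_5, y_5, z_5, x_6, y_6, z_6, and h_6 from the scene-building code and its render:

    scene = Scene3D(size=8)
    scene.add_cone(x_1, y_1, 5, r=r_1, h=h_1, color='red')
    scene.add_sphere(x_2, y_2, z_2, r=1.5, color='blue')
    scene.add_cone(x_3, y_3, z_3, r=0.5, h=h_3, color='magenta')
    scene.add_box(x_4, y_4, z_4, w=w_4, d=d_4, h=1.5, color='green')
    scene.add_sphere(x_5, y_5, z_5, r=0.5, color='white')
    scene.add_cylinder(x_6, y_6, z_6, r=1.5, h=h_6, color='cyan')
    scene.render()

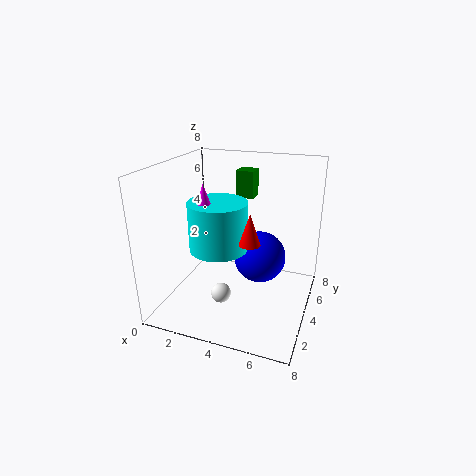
x_1 = 5.5
y_1 = 1.5
r_1 = 0.5
h_1 = 1.5
x_2 = 5
y_2 = 5
z_2 = 2.5
x_3 = 3
y_3 = 2
z_3 = 6
h_3 = 1.5
x_4 = 3.5
y_4 = 5
z_4 = 6
w_4 = 1
d_4 = 1
x_5 = 4
y_5 = 1.5
z_5 = 2
x_6 = 3.5
y_6 = 2.5
z_6 = 4
h_6 = 2.5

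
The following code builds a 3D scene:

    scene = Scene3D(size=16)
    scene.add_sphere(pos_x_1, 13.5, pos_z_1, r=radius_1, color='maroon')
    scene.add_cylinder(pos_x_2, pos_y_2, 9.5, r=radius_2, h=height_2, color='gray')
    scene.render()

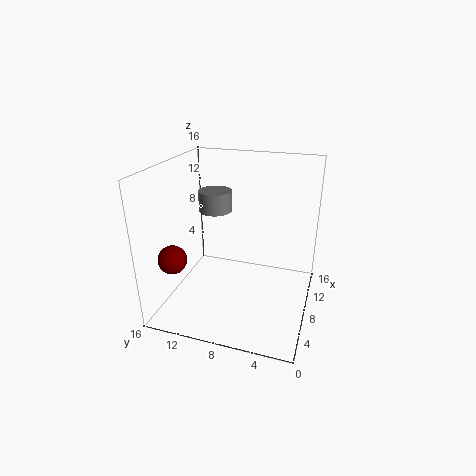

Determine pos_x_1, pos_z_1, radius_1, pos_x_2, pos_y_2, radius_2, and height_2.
pos_x_1 = 3
pos_z_1 = 7
radius_1 = 1.5
pos_x_2 = 11.5
pos_y_2 = 12
radius_2 = 2
height_2 = 2.5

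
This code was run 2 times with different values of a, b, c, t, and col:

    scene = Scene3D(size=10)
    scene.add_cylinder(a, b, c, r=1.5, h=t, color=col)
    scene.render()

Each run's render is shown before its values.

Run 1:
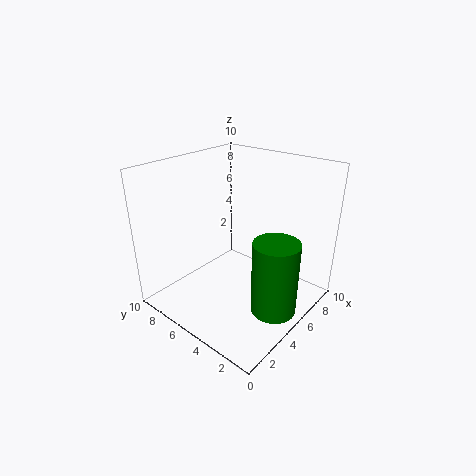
a = 4.5
b = 1.5
c = 1
t = 5
col = 'green'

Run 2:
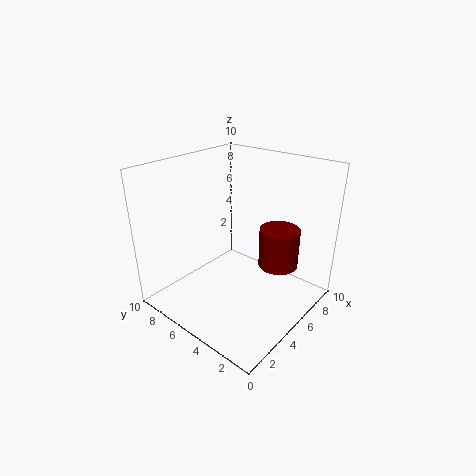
a = 8
b = 3.5
c = 2
t = 3
col = 'maroon'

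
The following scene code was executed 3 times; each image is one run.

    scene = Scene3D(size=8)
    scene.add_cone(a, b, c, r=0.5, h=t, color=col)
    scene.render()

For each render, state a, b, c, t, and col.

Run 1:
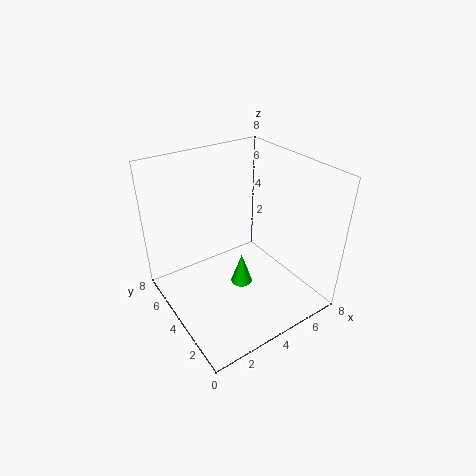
a = 2.5; b = 1.5; c = 3.5; t = 1.5; col = 'lime'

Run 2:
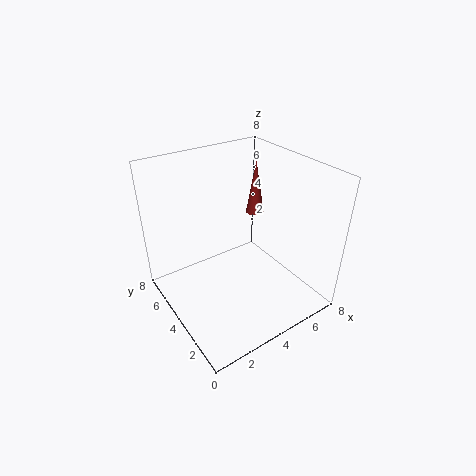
a = 5.5; b = 4.5; c = 5; t = 3; col = 'brown'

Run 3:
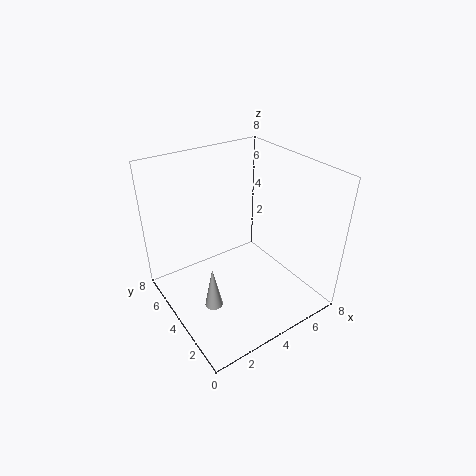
a = 2; b = 3.5; c = 0.5; t = 2.5; col = 'lightgray'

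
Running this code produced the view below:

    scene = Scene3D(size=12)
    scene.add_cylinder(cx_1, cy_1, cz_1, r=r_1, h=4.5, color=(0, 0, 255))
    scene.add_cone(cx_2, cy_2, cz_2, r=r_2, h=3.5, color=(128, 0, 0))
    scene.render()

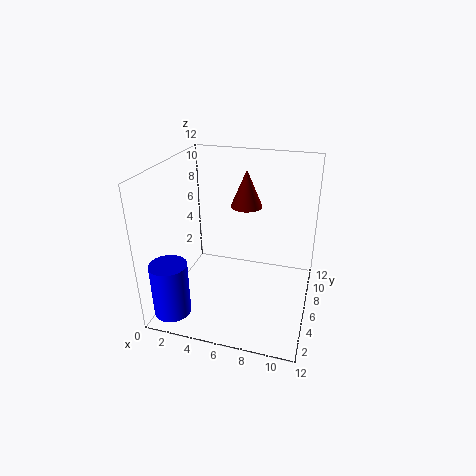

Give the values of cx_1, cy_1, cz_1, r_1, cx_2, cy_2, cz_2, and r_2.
cx_1 = 1.5, cy_1 = 2, cz_1 = 0.5, r_1 = 1.5, cx_2 = 5.5, cy_2 = 10.5, cz_2 = 7, r_2 = 1.5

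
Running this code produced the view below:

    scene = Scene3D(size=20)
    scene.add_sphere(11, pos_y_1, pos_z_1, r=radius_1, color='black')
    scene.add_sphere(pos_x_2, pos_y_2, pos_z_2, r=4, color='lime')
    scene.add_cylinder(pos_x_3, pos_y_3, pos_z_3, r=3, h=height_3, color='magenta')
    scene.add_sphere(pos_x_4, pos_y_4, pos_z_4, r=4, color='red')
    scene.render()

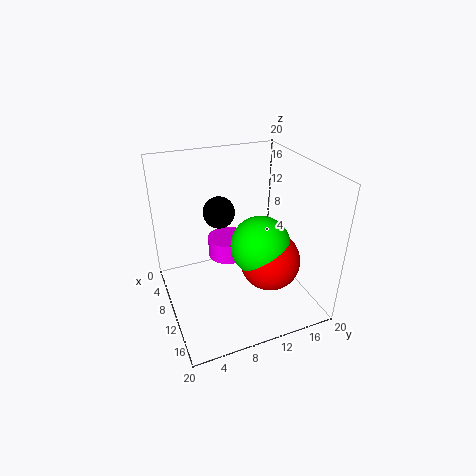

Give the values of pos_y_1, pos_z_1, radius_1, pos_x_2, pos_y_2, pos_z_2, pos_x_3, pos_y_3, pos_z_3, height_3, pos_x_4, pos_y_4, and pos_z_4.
pos_y_1 = 7
pos_z_1 = 15
radius_1 = 2
pos_x_2 = 13
pos_y_2 = 12
pos_z_2 = 10
pos_x_3 = 6
pos_y_3 = 10
pos_z_3 = 5
height_3 = 3
pos_x_4 = 14
pos_y_4 = 13
pos_z_4 = 8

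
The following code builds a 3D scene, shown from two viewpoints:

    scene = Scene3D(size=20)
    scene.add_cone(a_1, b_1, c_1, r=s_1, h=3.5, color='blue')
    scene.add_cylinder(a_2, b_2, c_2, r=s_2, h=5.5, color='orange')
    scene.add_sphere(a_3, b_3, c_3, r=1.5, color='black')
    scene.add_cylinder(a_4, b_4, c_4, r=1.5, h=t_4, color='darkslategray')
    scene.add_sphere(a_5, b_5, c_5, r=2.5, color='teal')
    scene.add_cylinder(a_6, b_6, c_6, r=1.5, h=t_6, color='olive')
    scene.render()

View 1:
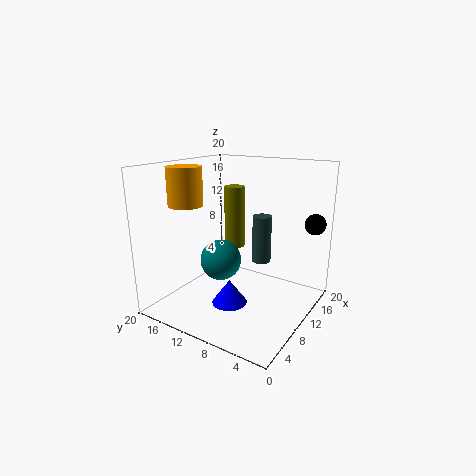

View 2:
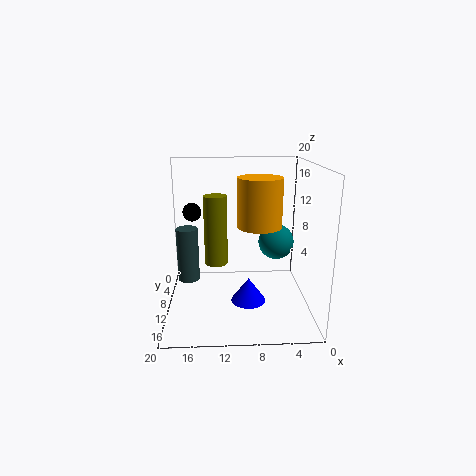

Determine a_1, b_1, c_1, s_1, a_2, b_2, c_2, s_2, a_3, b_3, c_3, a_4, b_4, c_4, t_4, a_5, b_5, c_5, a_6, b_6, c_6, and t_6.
a_1 = 8.5; b_1 = 10.5; c_1 = 0.5; s_1 = 2.5; a_2 = 8; b_2 = 17.5; c_2 = 14; s_2 = 2.5; a_3 = 17; b_3 = 1.5; c_3 = 11.5; a_4 = 17; b_4 = 10; c_4 = 4; t_4 = 7.5; a_5 = 4.5; b_5 = 9; c_5 = 9; a_6 = 13; b_6 = 12.5; c_6 = 7.5; t_6 = 9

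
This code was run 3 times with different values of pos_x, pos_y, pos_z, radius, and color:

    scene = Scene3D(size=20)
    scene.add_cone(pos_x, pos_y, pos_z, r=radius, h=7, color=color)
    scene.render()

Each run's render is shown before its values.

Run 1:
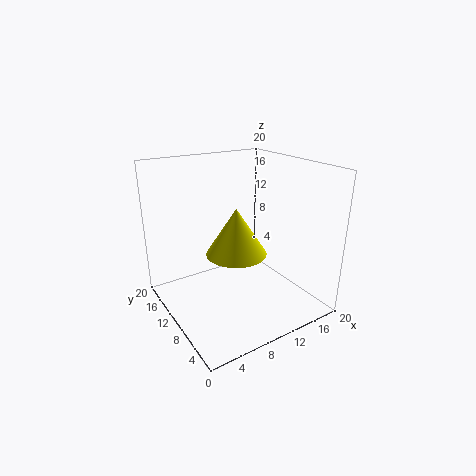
pos_x = 11
pos_y = 12
pos_z = 6.5
radius = 4.5
color = 'yellow'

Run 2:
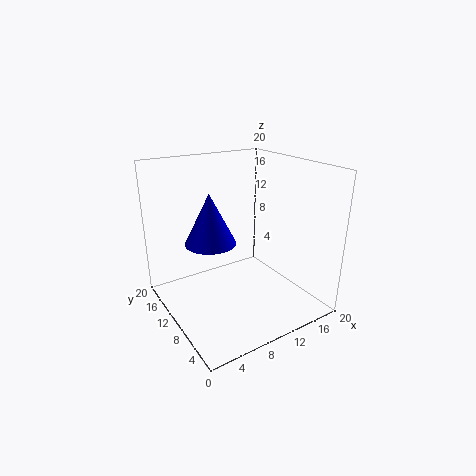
pos_x = 6.5
pos_y = 11.5
pos_z = 9.5
radius = 3.5
color = 'blue'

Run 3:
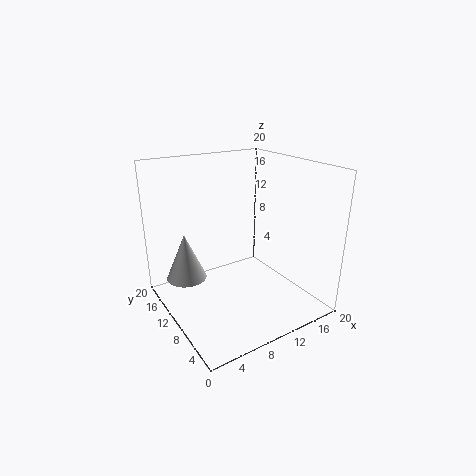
pos_x = 4.5
pos_y = 16
pos_z = 2.5
radius = 3
color = 'lightgray'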